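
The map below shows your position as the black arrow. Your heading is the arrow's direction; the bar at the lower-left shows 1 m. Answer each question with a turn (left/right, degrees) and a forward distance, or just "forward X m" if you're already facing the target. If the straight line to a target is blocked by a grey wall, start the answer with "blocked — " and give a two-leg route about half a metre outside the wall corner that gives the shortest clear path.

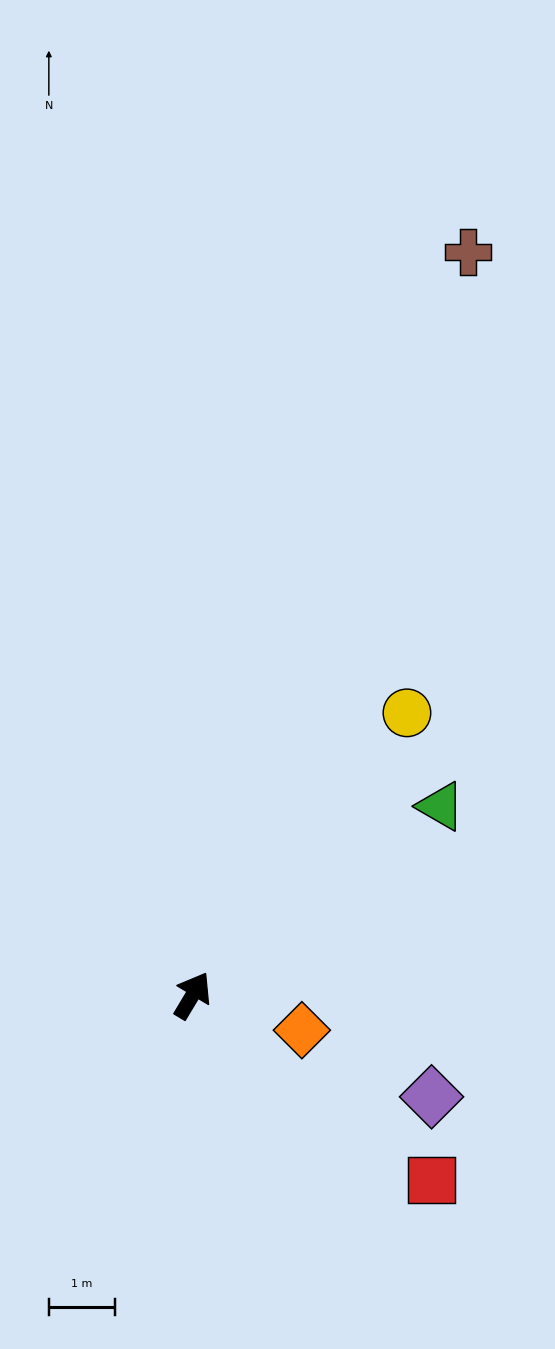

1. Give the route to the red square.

turn right 97°, forward 4.5 m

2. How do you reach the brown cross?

turn left 11°, forward 11.9 m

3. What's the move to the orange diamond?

turn right 77°, forward 1.7 m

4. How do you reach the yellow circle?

turn right 6°, forward 5.3 m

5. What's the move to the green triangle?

turn right 22°, forward 4.7 m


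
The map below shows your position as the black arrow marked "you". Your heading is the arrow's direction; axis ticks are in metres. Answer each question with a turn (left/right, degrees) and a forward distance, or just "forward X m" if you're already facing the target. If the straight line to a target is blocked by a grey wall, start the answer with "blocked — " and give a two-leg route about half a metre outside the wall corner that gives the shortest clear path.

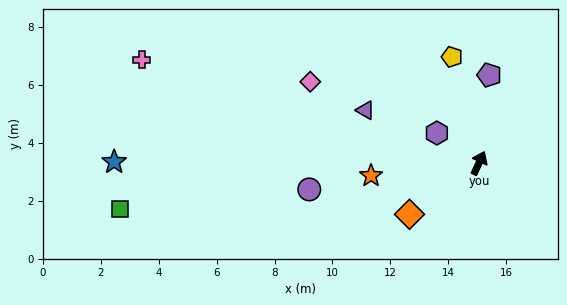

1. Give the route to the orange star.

turn left 122°, forward 3.8 m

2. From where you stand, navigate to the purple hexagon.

turn left 79°, forward 1.8 m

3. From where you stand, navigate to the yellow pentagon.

turn left 39°, forward 3.8 m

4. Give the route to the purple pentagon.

turn left 18°, forward 3.1 m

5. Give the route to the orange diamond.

turn left 151°, forward 3.0 m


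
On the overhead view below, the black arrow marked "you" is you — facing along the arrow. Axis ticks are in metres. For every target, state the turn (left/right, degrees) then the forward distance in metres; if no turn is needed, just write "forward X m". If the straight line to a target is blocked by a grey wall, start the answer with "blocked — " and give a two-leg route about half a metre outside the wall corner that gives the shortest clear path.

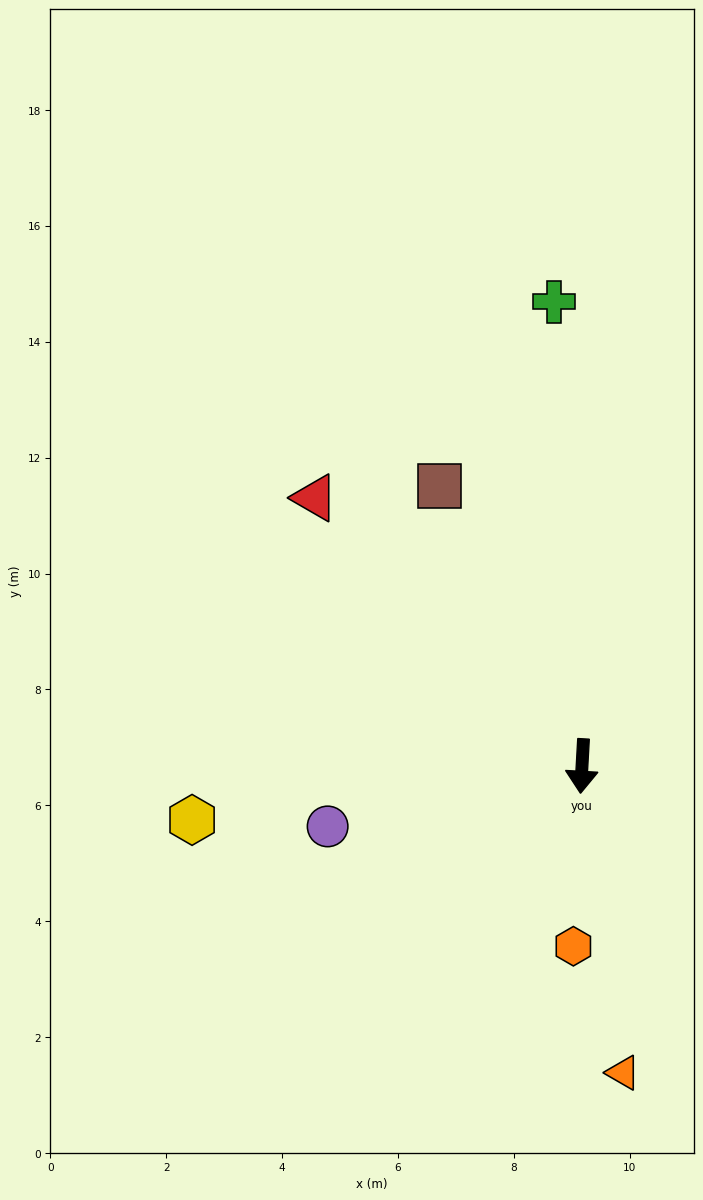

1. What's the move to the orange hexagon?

forward 3.1 m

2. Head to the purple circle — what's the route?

turn right 73°, forward 4.5 m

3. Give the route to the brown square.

turn right 150°, forward 5.4 m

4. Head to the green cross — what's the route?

turn right 173°, forward 8.0 m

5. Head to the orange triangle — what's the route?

turn left 11°, forward 5.3 m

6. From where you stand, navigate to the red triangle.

turn right 132°, forward 6.5 m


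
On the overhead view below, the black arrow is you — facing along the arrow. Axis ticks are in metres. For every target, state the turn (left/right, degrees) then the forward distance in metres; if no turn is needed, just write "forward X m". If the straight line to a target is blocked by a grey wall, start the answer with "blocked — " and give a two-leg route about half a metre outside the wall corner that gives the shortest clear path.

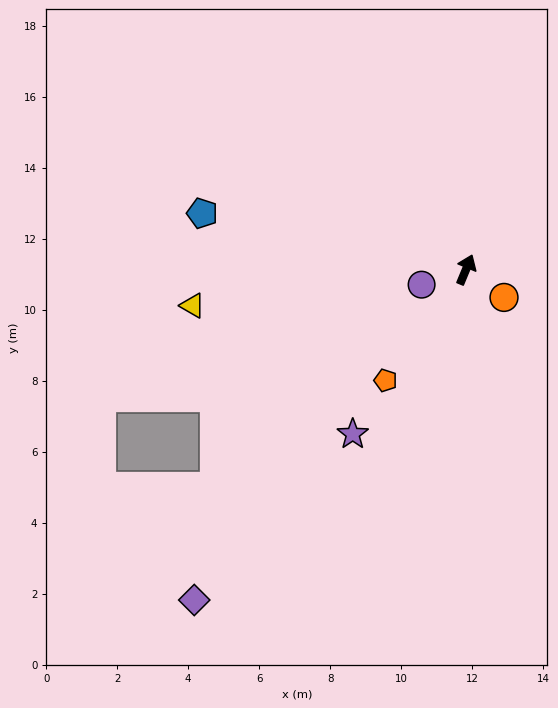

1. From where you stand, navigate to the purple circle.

turn left 131°, forward 1.3 m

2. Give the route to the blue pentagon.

turn left 100°, forward 7.6 m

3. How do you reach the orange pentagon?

turn left 167°, forward 3.9 m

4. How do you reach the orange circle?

turn right 104°, forward 1.3 m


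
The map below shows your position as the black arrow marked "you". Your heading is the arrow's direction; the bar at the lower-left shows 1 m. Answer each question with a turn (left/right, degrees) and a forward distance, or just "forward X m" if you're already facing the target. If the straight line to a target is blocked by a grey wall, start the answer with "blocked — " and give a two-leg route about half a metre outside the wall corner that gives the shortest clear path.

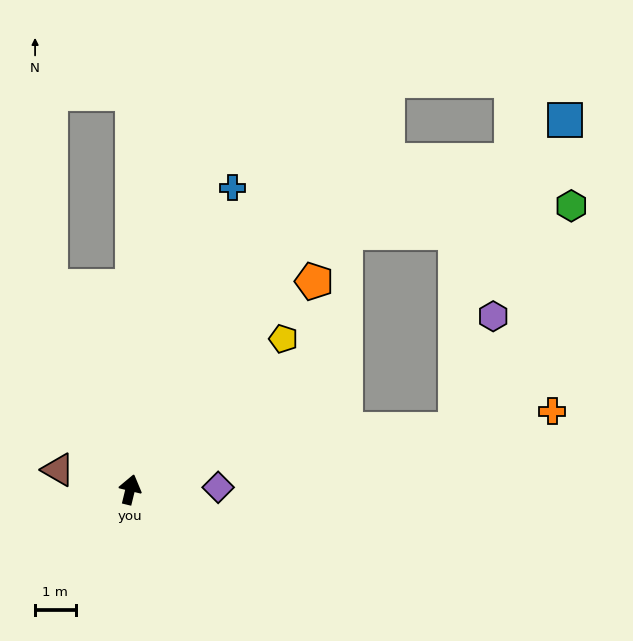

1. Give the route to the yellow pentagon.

turn right 32°, forward 5.3 m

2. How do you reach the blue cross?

turn right 5°, forward 7.8 m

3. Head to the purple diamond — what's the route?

turn right 75°, forward 2.2 m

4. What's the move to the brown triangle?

turn left 88°, forward 1.8 m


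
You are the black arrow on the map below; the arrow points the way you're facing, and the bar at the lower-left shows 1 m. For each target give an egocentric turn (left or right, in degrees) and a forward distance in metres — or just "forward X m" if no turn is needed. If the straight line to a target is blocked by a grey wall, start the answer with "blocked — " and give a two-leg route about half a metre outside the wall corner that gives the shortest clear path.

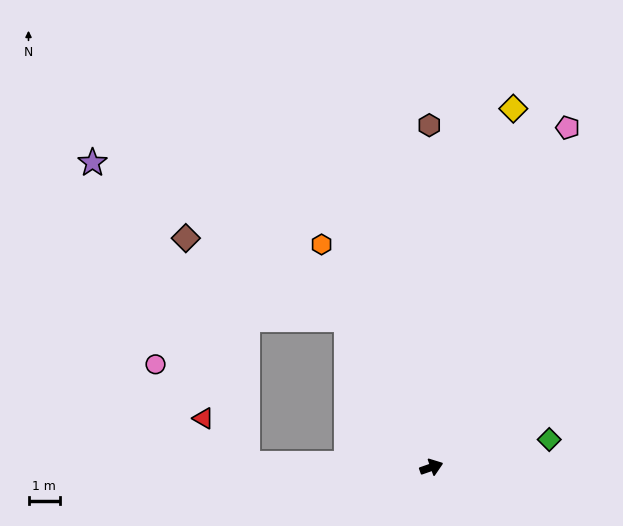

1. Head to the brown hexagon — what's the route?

turn left 71°, forward 11.0 m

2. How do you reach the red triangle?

blocked — turn left 160°, forward 5.9 m, then turn right 46°, forward 2.0 m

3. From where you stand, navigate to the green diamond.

turn right 6°, forward 3.9 m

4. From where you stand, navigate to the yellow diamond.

turn left 58°, forward 11.8 m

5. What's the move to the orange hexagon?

turn left 97°, forward 8.0 m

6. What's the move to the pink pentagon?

turn left 49°, forward 11.8 m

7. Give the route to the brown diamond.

blocked — turn left 100°, forward 5.5 m, then turn left 34°, forward 5.8 m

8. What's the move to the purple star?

blocked — turn left 160°, forward 5.9 m, then turn right 62°, forward 10.9 m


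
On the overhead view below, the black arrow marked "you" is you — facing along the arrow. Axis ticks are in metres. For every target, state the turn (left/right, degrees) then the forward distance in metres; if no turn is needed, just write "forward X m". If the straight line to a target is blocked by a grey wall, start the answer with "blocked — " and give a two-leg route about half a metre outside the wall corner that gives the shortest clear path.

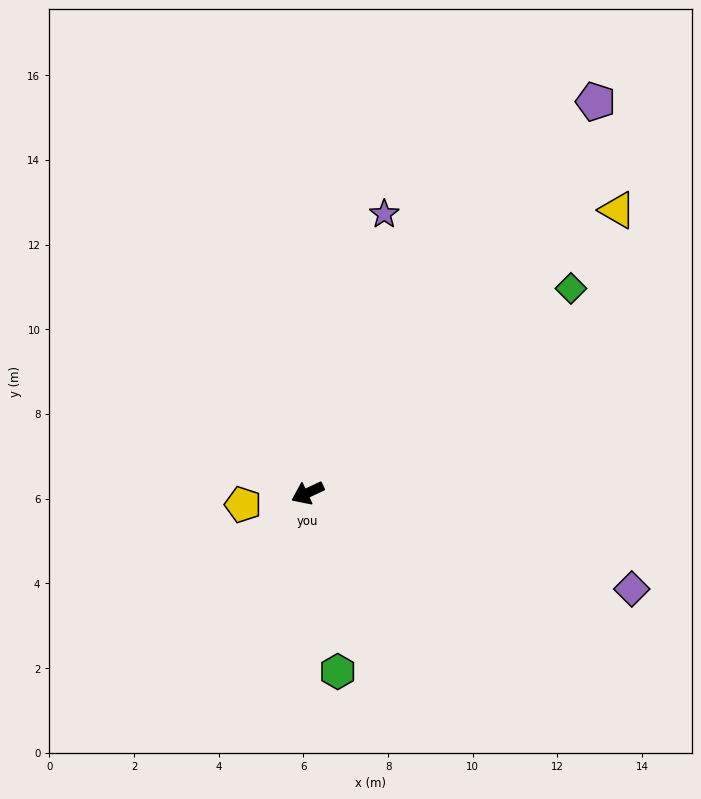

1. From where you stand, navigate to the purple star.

turn right 130°, forward 6.8 m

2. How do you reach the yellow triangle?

turn right 163°, forward 9.9 m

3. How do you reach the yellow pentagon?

turn right 15°, forward 1.5 m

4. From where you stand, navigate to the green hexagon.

turn left 75°, forward 4.3 m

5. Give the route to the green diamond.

turn right 167°, forward 7.9 m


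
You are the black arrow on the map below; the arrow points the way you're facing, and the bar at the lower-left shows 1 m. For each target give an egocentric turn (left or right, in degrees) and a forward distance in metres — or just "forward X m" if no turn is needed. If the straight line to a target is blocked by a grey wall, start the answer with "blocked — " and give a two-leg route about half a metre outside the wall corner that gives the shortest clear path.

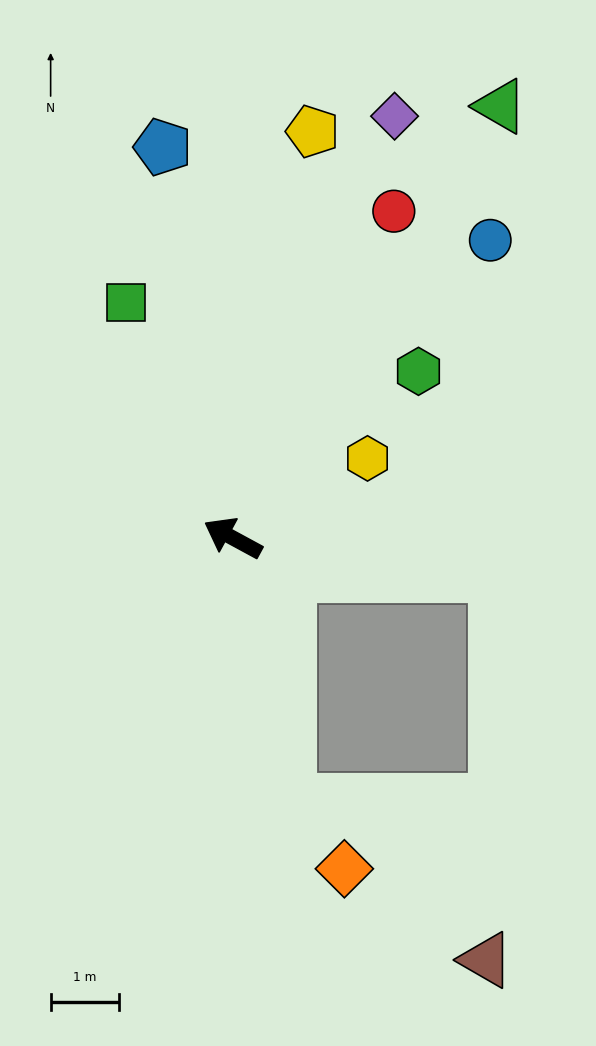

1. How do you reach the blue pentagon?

turn right 51°, forward 5.8 m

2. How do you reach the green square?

turn right 37°, forward 3.8 m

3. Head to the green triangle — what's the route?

turn right 93°, forward 7.4 m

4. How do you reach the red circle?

turn right 88°, forward 5.3 m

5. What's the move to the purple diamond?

turn right 83°, forward 6.6 m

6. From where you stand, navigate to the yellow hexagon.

turn right 121°, forward 2.3 m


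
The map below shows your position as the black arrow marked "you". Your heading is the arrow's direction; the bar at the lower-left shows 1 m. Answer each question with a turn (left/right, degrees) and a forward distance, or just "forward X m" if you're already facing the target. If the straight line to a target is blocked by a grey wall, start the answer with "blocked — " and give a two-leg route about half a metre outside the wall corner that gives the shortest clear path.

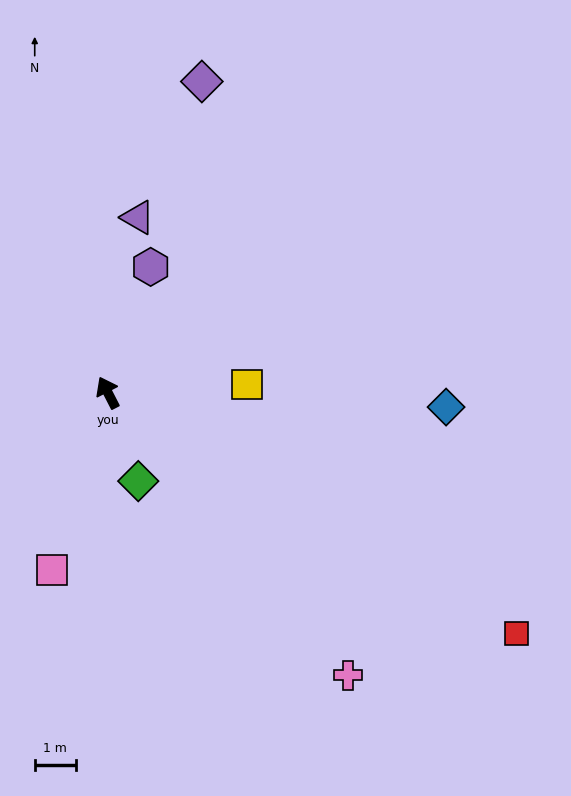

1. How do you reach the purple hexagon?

turn right 46°, forward 3.2 m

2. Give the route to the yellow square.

turn right 114°, forward 3.4 m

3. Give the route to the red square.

turn right 148°, forward 11.5 m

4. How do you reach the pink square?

turn left 135°, forward 4.5 m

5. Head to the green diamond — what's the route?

turn left 172°, forward 2.3 m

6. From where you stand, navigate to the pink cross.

turn right 167°, forward 9.0 m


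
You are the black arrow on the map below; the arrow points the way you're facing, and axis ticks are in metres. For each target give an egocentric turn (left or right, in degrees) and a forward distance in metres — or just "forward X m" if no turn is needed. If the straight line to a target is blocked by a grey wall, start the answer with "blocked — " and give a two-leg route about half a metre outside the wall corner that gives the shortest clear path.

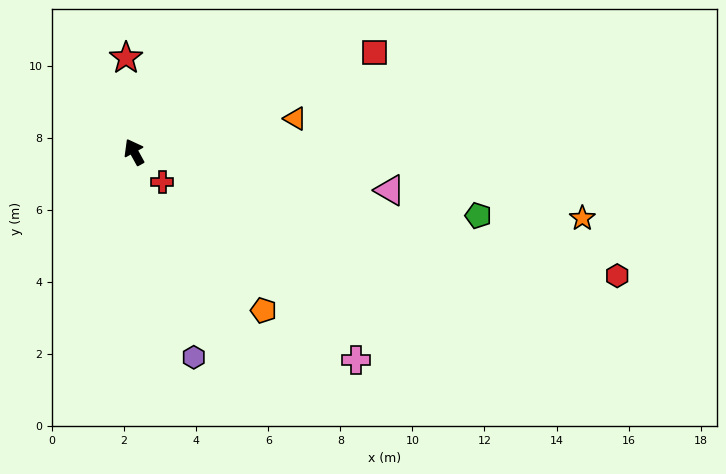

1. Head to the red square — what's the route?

turn right 96°, forward 7.2 m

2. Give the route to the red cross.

turn right 166°, forward 1.1 m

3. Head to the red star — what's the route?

turn right 24°, forward 2.6 m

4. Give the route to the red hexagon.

turn right 133°, forward 13.8 m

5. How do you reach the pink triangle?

turn right 127°, forward 7.2 m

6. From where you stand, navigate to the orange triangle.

turn right 107°, forward 4.6 m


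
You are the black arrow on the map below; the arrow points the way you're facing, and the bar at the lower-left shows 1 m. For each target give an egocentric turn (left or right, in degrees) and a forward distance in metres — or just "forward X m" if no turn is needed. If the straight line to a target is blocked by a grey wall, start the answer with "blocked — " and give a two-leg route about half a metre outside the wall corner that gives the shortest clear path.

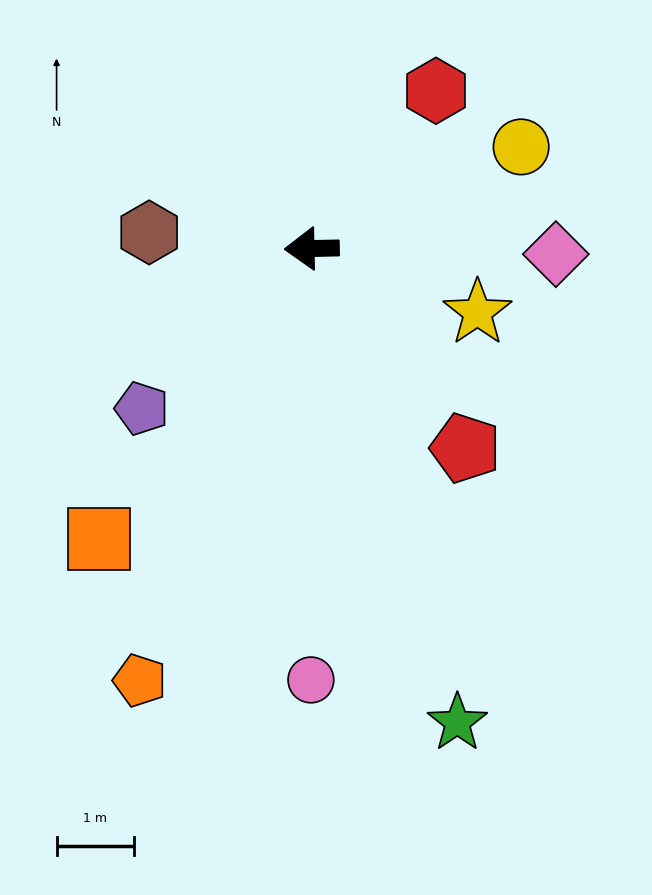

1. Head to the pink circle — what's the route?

turn left 89°, forward 5.6 m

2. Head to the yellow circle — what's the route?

turn right 155°, forward 3.0 m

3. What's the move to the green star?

turn left 106°, forward 6.4 m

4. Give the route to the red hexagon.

turn right 129°, forward 2.6 m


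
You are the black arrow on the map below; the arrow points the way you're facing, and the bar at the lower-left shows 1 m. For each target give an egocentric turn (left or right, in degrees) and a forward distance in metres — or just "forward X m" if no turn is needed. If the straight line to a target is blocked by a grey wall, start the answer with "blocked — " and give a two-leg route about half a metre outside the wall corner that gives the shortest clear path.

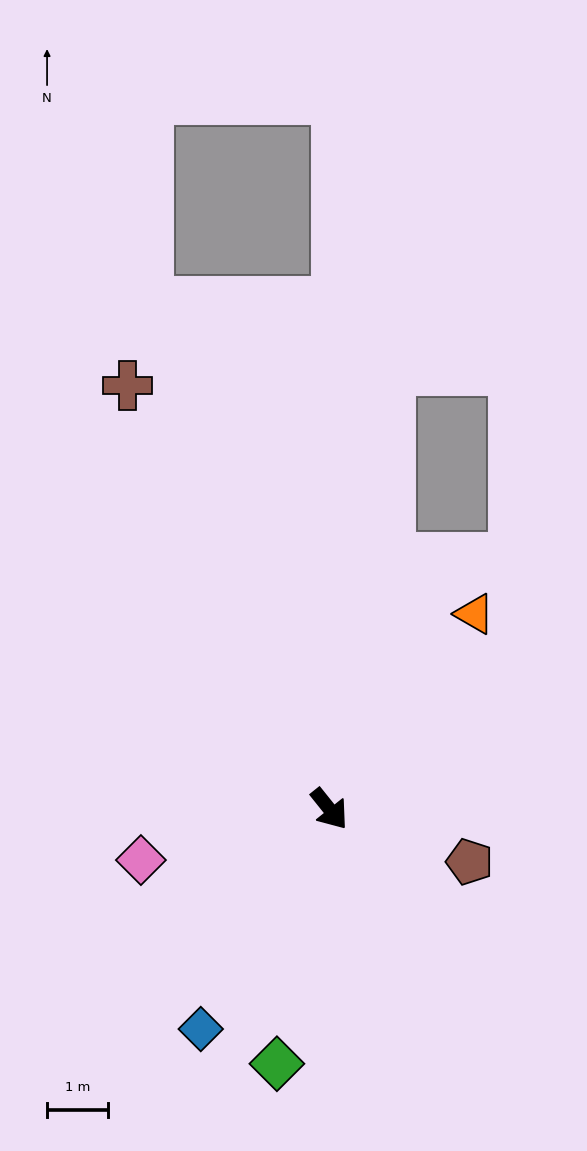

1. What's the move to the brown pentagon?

turn left 31°, forward 2.5 m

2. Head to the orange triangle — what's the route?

turn left 105°, forward 4.0 m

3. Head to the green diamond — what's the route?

turn right 50°, forward 4.3 m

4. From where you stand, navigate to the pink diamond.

turn right 114°, forward 3.2 m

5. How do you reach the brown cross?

turn left 167°, forward 7.7 m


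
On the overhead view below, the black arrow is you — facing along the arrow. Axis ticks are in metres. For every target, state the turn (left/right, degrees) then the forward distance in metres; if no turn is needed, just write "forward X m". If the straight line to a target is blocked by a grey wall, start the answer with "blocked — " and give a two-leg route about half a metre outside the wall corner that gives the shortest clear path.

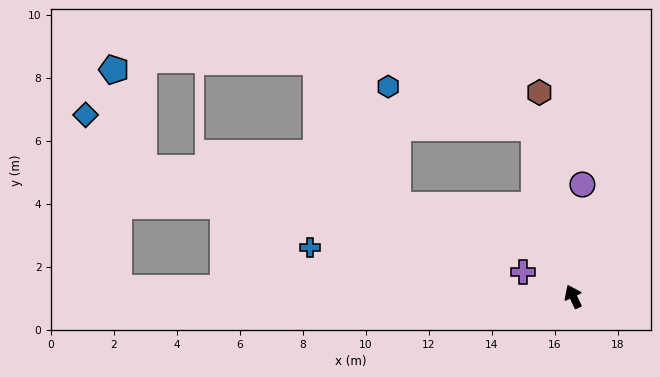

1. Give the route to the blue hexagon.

blocked — turn right 12°, forward 5.5 m, then turn left 61°, forward 4.8 m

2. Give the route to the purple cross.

turn left 38°, forward 1.8 m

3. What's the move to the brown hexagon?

turn right 16°, forward 6.6 m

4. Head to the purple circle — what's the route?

turn right 30°, forward 3.6 m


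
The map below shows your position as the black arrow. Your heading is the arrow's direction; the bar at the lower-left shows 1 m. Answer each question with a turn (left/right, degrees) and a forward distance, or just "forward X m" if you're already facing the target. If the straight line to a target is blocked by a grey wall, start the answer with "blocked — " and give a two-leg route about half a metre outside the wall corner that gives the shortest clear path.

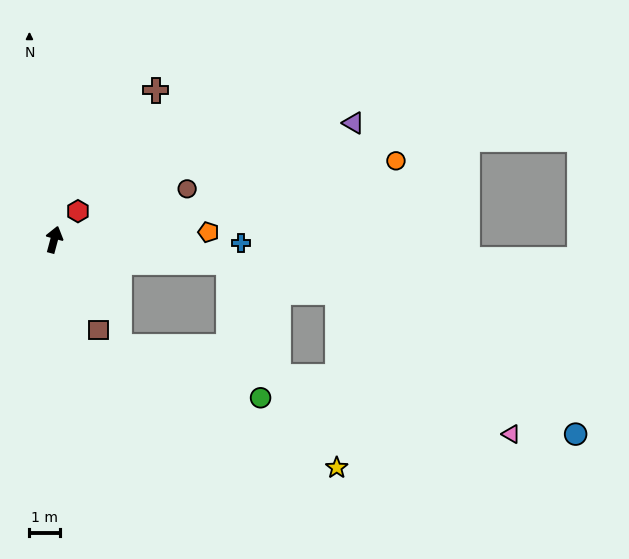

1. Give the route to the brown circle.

turn right 54°, forward 4.7 m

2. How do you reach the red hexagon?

turn right 25°, forward 1.2 m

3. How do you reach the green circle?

blocked — turn right 82°, forward 5.8 m, then turn right 70°, forward 4.6 m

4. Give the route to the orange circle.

turn right 62°, forward 11.5 m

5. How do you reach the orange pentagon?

turn right 72°, forward 5.1 m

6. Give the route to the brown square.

turn right 139°, forward 3.3 m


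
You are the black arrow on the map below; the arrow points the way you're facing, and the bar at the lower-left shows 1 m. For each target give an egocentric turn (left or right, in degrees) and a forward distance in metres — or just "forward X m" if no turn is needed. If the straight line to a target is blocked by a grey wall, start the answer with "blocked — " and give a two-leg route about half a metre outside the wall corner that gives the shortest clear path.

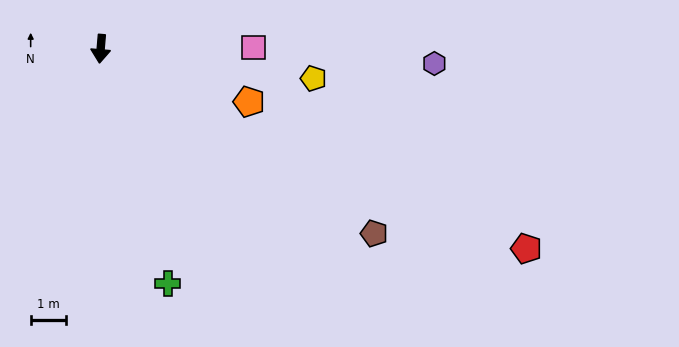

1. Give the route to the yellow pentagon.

turn left 87°, forward 6.1 m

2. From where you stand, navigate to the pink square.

turn left 95°, forward 4.3 m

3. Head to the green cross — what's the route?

turn left 21°, forward 6.9 m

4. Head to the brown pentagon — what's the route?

turn left 61°, forward 9.3 m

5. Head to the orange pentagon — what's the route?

turn left 75°, forward 4.4 m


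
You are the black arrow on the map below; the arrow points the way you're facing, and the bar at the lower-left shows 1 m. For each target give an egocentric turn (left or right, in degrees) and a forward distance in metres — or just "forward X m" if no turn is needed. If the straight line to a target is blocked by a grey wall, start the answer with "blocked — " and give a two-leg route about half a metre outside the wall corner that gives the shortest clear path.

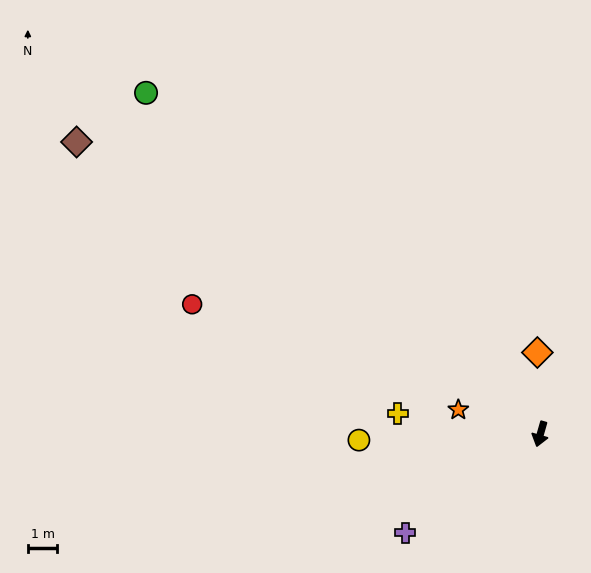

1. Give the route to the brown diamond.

turn right 106°, forward 18.5 m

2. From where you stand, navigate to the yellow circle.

turn right 72°, forward 6.1 m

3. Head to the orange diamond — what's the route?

turn right 162°, forward 2.8 m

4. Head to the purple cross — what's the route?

turn right 38°, forward 5.6 m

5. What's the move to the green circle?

turn right 115°, forward 17.6 m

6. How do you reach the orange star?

turn right 91°, forward 2.9 m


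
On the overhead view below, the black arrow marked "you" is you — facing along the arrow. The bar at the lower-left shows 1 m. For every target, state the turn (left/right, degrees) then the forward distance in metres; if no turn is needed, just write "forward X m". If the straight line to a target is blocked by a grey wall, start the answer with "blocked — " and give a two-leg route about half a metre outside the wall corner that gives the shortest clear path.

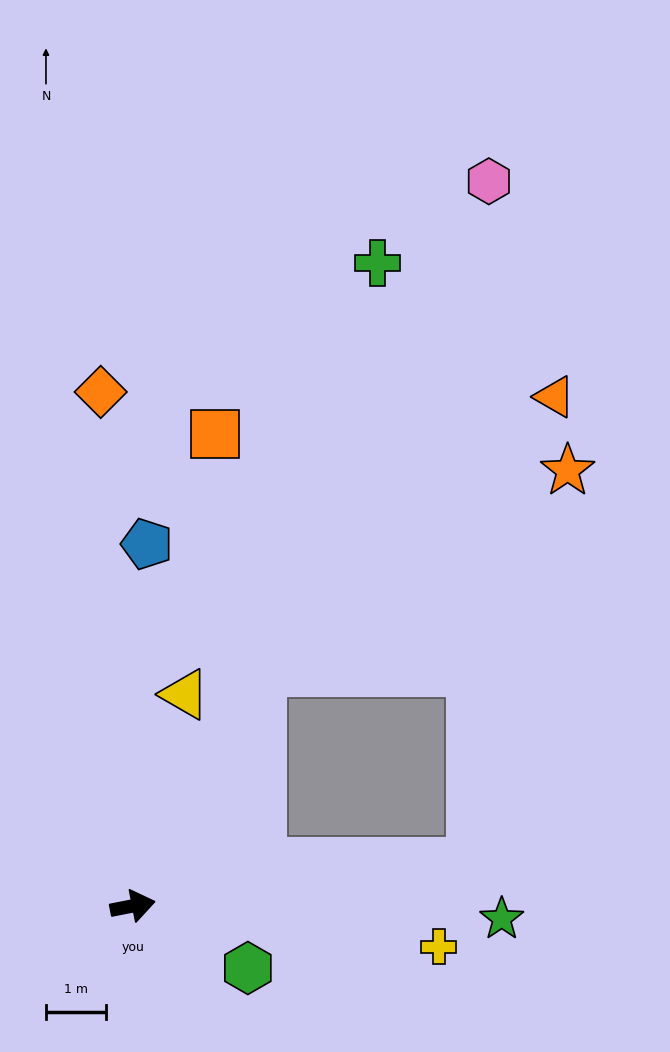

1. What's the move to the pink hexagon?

turn left 53°, forward 13.5 m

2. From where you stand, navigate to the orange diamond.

turn left 82°, forward 8.6 m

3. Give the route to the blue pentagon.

turn left 77°, forward 6.0 m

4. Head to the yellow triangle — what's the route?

turn left 65°, forward 3.6 m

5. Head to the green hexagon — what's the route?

turn right 39°, forward 2.2 m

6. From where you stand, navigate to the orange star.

blocked — turn left 50°, forward 4.5 m, then turn right 28°, forward 6.1 m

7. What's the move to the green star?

turn right 13°, forward 6.2 m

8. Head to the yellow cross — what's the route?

turn right 19°, forward 5.2 m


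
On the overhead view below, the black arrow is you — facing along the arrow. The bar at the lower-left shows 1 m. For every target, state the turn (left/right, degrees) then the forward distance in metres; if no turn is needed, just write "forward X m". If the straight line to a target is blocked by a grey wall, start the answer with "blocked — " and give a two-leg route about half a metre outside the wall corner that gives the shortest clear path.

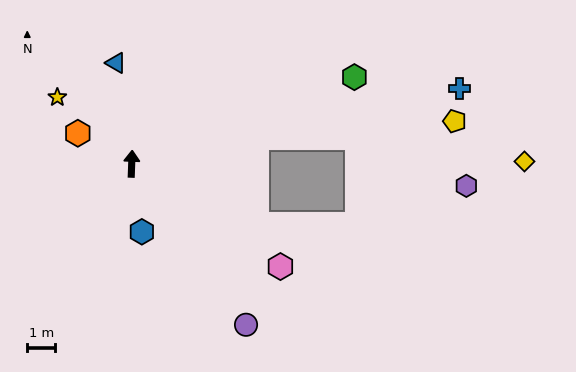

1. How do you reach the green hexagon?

turn right 67°, forward 8.5 m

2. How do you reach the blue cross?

turn right 75°, forward 11.9 m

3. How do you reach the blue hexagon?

turn right 169°, forward 2.4 m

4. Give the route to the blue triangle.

turn left 11°, forward 3.6 m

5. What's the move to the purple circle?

turn right 142°, forward 7.0 m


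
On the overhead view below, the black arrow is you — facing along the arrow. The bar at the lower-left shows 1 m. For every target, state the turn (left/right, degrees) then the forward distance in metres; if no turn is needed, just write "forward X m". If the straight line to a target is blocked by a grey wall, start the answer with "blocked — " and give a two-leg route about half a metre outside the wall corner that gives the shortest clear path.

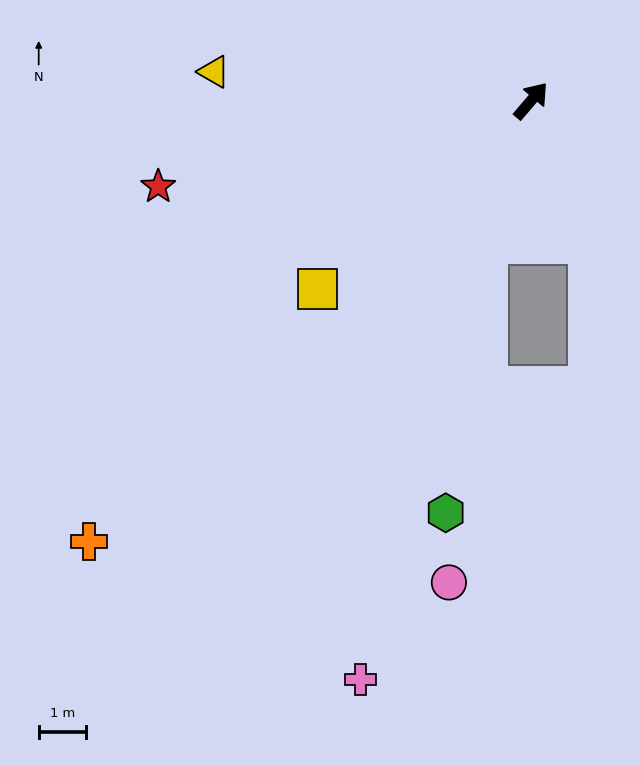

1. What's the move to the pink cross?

turn right 156°, forward 12.8 m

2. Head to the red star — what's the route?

turn left 143°, forward 8.1 m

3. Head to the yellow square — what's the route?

turn left 172°, forward 6.0 m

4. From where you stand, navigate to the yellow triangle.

turn left 125°, forward 6.7 m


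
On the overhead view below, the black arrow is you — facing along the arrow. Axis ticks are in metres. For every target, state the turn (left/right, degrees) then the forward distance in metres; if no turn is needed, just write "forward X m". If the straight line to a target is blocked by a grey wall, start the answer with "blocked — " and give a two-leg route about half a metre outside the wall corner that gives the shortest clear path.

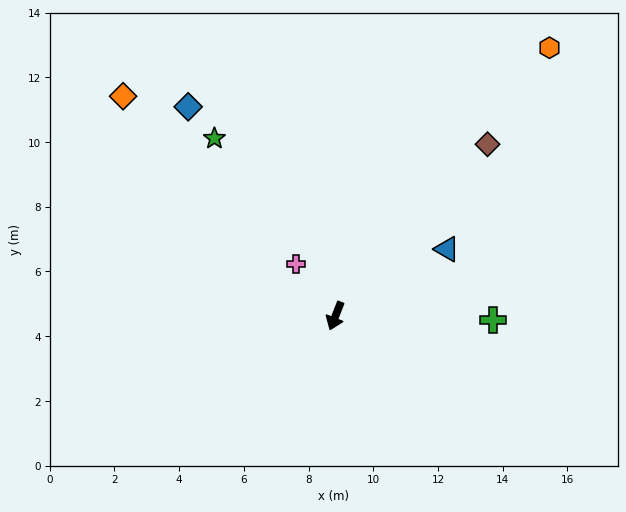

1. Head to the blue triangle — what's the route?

turn left 142°, forward 4.0 m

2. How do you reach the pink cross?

turn right 121°, forward 2.0 m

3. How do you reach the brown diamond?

turn left 160°, forward 7.1 m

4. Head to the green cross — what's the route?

turn left 110°, forward 4.9 m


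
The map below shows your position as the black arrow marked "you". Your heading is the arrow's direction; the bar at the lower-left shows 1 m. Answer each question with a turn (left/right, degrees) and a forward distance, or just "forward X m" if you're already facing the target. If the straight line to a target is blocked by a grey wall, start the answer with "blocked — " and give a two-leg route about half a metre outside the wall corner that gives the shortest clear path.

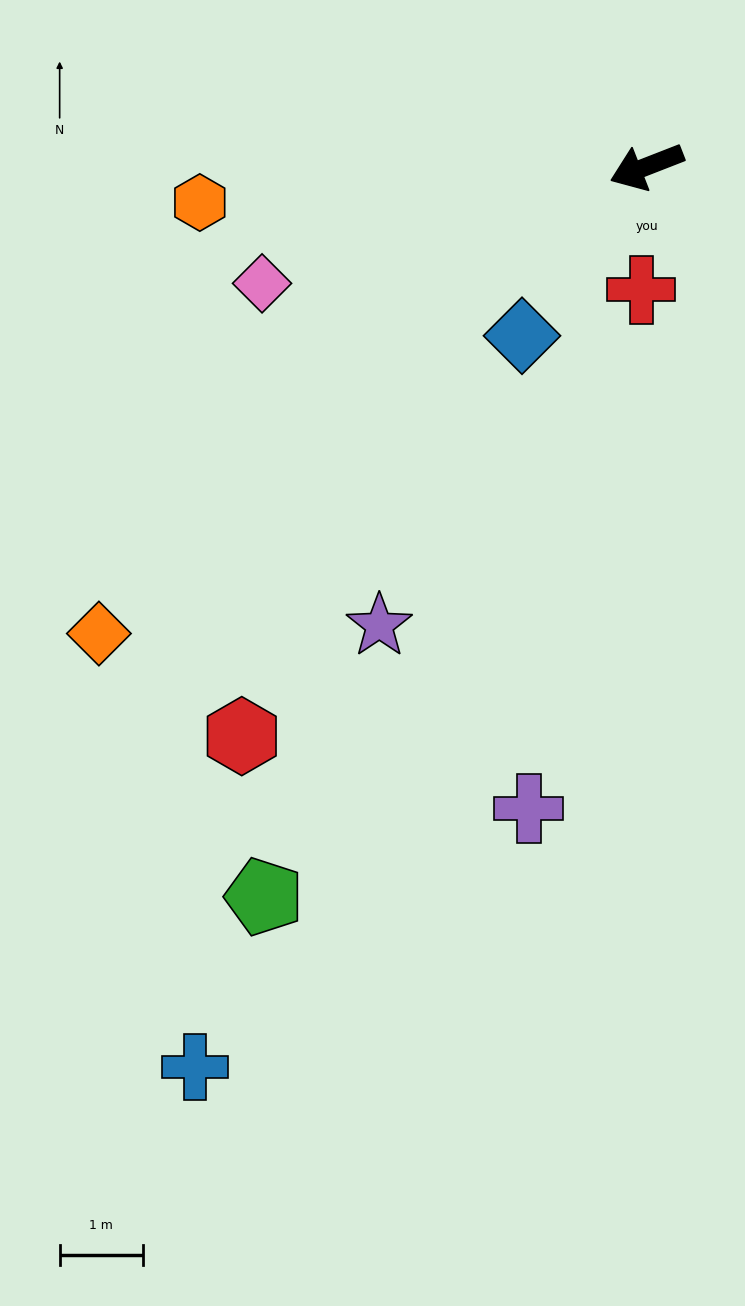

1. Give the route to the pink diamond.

turn right 4°, forward 4.8 m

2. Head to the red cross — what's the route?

turn left 66°, forward 1.5 m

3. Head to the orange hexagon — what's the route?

turn right 17°, forward 5.4 m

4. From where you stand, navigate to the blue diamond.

turn left 32°, forward 2.5 m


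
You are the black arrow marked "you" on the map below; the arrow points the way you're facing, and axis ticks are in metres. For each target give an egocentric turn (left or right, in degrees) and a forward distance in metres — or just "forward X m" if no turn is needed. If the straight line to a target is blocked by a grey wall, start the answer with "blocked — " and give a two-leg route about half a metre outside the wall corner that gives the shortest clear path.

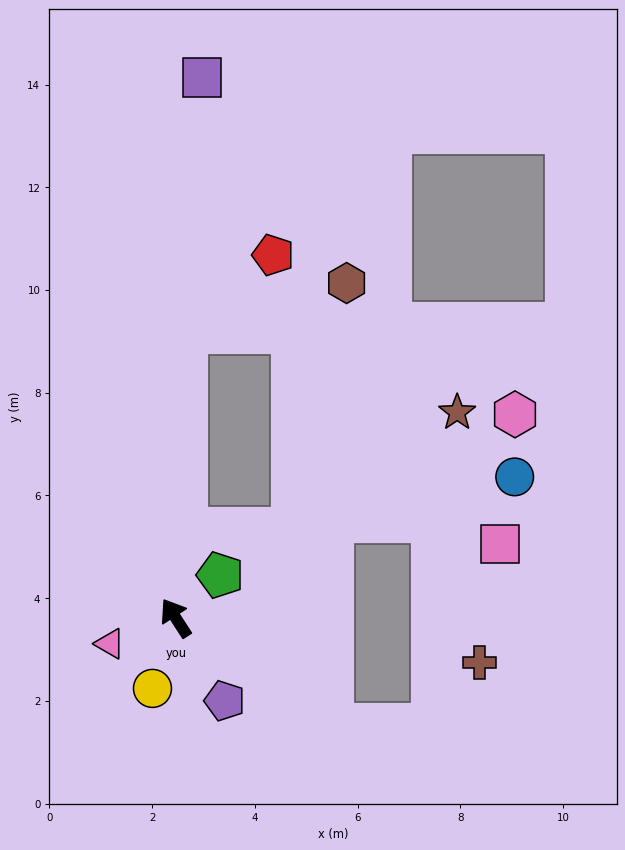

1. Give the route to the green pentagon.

turn right 79°, forward 1.2 m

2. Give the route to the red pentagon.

blocked — turn right 35°, forward 5.6 m, then turn right 47°, forward 2.3 m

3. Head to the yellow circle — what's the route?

turn left 129°, forward 1.4 m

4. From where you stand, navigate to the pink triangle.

turn left 78°, forward 1.4 m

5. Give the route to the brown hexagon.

blocked — turn right 35°, forward 5.6 m, then turn right 71°, forward 3.3 m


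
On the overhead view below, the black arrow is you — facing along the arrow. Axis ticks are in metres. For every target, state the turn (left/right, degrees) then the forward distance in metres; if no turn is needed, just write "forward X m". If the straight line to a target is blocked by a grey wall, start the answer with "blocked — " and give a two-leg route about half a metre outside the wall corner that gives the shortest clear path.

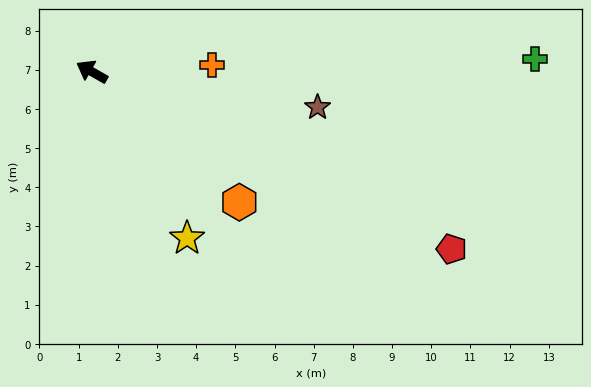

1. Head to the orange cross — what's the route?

turn right 147°, forward 3.1 m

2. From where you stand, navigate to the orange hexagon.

turn left 168°, forward 5.0 m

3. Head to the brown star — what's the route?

turn right 159°, forward 5.8 m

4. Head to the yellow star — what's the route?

turn left 149°, forward 4.9 m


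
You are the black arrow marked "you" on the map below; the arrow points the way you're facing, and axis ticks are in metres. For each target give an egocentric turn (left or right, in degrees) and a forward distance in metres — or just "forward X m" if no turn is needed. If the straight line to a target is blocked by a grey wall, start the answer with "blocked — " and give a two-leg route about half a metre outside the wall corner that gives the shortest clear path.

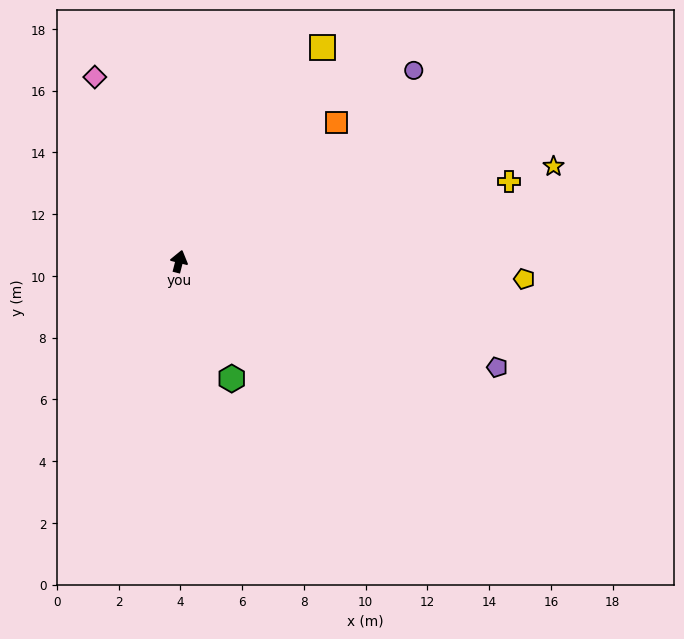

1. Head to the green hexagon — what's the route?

turn right 141°, forward 4.2 m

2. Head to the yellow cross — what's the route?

turn right 62°, forward 11.0 m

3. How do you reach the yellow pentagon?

turn right 79°, forward 11.2 m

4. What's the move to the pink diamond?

turn left 39°, forward 6.6 m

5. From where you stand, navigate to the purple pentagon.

turn right 94°, forward 10.9 m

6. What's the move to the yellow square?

turn right 19°, forward 8.3 m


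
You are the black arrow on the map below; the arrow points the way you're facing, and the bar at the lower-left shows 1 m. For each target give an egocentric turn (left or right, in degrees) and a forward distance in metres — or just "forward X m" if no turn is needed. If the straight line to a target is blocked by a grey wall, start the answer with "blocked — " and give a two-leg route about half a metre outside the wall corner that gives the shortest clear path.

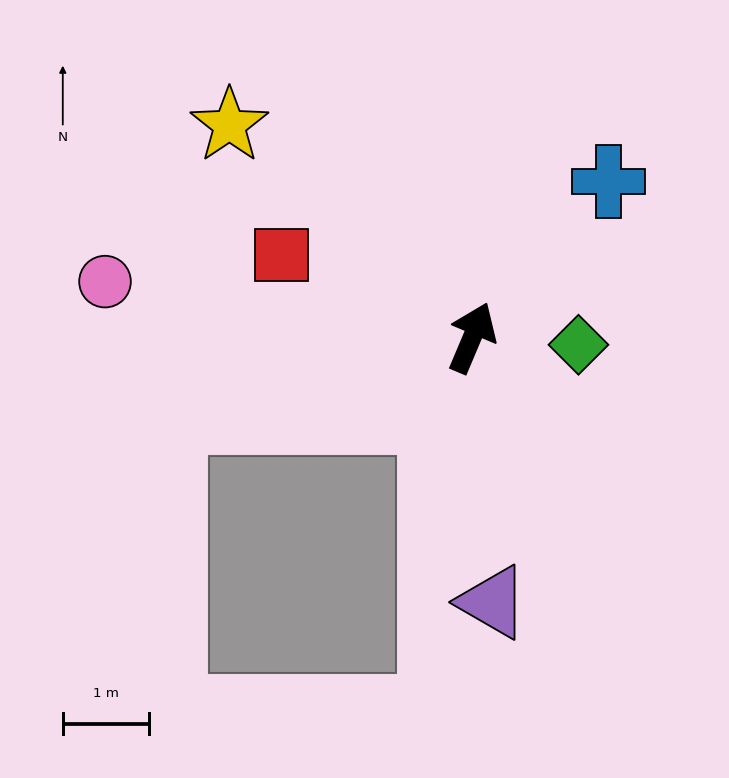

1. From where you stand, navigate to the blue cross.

turn right 18°, forward 2.4 m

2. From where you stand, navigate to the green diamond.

turn right 71°, forward 1.2 m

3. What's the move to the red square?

turn left 89°, forward 2.4 m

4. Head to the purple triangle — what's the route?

turn right 153°, forward 3.1 m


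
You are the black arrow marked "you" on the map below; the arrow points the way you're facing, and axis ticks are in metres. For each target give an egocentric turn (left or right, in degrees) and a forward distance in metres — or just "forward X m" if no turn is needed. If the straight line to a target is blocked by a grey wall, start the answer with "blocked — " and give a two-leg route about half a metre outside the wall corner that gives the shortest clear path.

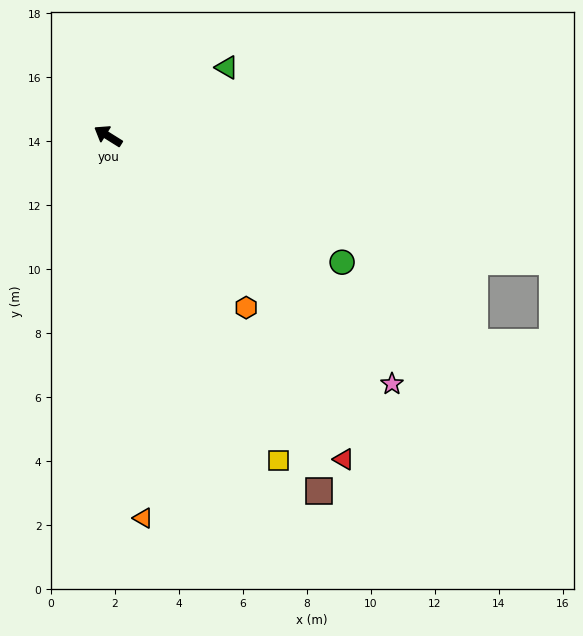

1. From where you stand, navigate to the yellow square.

turn left 150°, forward 11.4 m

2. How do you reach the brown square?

turn left 153°, forward 12.9 m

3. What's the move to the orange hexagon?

turn left 161°, forward 6.9 m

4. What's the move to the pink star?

turn left 171°, forward 11.8 m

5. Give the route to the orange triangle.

turn left 127°, forward 12.0 m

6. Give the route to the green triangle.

turn right 118°, forward 4.3 m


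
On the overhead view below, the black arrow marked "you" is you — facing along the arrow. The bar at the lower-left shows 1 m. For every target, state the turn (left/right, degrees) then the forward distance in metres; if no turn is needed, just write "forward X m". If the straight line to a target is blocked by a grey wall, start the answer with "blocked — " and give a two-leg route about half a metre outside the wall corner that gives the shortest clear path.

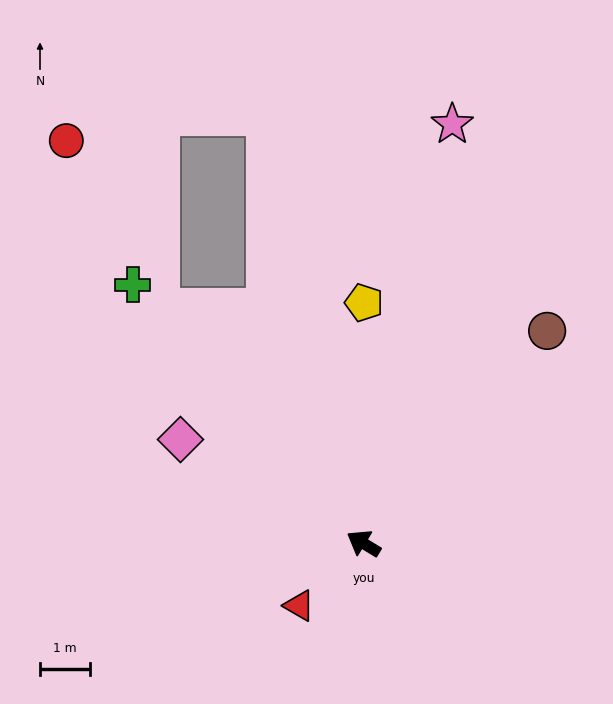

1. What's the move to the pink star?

turn right 71°, forward 8.5 m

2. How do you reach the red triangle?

turn left 75°, forward 1.8 m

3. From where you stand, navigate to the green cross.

turn right 17°, forward 6.9 m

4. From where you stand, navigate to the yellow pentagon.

turn right 59°, forward 4.8 m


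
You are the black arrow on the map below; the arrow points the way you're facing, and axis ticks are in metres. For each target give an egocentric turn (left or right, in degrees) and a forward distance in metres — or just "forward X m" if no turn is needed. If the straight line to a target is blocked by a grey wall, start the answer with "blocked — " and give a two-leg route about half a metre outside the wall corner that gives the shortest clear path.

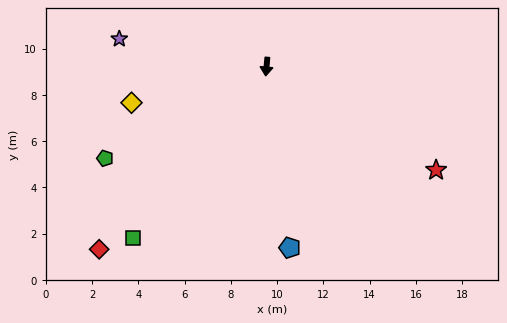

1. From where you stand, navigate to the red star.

turn left 64°, forward 8.6 m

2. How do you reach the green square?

turn right 33°, forward 9.4 m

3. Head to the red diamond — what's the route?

turn right 37°, forward 10.7 m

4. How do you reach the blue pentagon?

turn left 13°, forward 7.9 m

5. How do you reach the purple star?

turn right 95°, forward 6.5 m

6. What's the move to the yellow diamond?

turn right 70°, forward 6.0 m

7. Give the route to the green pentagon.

turn right 55°, forward 8.0 m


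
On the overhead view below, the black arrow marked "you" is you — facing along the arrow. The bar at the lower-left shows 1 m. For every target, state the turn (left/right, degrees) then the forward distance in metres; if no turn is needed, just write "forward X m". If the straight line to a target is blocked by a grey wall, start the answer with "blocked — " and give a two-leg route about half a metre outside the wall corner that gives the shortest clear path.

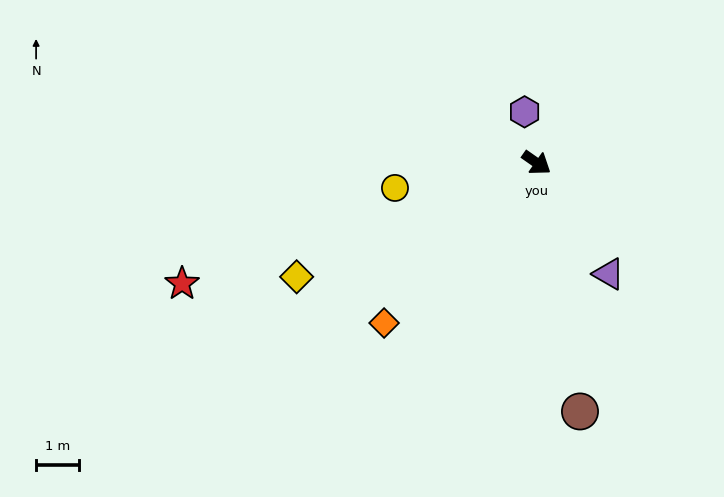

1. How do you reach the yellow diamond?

turn right 120°, forward 6.2 m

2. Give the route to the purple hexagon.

turn left 138°, forward 1.2 m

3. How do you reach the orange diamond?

turn right 99°, forward 5.2 m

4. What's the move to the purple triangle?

turn right 22°, forward 3.1 m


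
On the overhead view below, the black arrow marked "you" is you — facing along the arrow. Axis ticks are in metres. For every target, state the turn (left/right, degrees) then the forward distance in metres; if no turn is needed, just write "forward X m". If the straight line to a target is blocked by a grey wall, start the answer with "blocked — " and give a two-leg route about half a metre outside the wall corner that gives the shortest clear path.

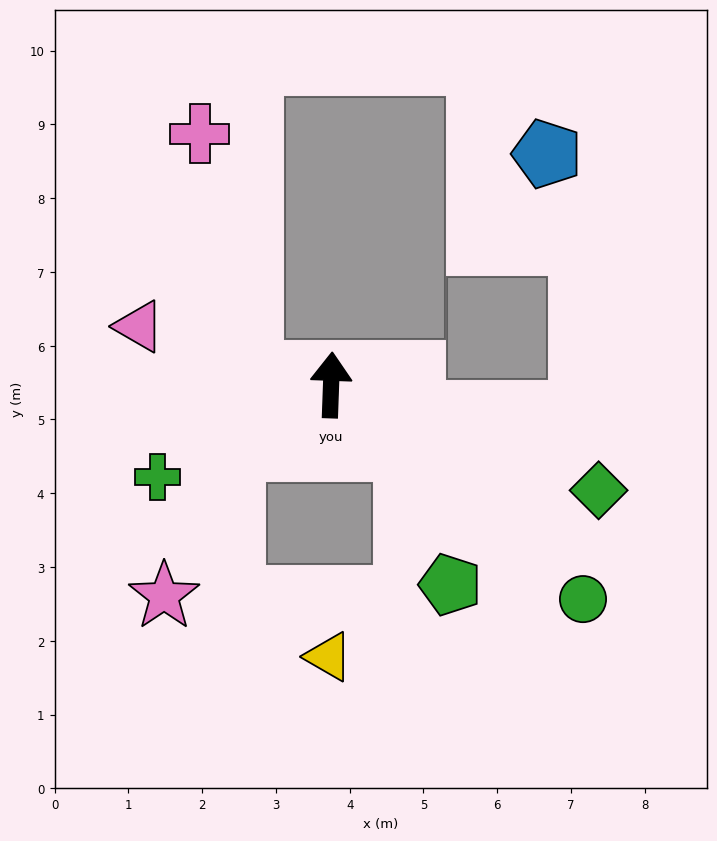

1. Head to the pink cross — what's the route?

blocked — turn left 83°, forward 1.1 m, then turn right 69°, forward 3.3 m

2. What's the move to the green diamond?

turn right 109°, forward 3.9 m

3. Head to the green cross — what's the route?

turn left 120°, forward 2.7 m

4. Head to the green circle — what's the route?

turn right 128°, forward 4.5 m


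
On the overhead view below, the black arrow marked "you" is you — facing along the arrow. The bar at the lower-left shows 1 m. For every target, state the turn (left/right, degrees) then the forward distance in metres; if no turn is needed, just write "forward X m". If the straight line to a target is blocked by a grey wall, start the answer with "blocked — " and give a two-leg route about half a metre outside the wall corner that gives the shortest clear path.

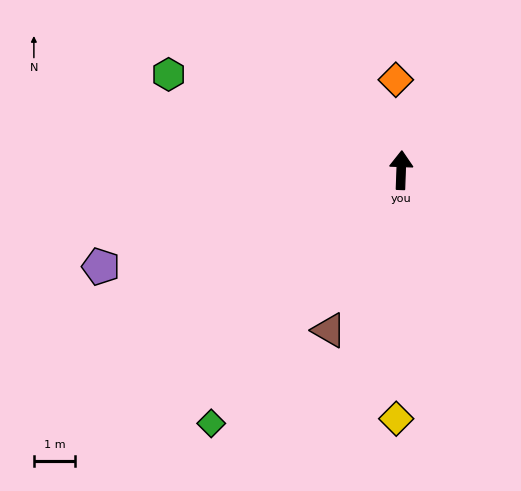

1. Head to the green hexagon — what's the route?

turn left 70°, forward 6.1 m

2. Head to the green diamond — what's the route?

turn left 145°, forward 7.6 m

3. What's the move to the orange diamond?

turn left 5°, forward 2.2 m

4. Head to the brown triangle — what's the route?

turn left 158°, forward 4.2 m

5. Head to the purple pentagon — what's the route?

turn left 110°, forward 7.6 m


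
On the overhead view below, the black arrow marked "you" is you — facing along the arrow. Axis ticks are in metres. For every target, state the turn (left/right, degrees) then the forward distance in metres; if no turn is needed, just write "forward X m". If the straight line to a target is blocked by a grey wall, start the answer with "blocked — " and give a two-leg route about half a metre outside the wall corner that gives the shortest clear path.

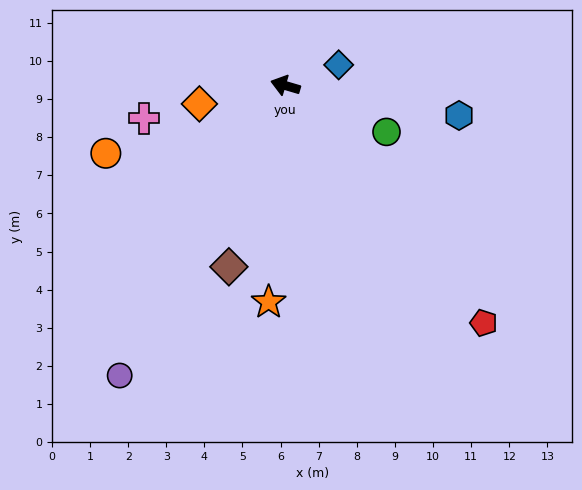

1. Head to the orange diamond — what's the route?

turn left 29°, forward 2.3 m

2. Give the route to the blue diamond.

turn right 142°, forward 1.5 m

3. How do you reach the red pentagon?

turn left 146°, forward 8.1 m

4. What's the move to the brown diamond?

turn left 89°, forward 5.0 m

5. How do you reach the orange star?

turn left 102°, forward 5.7 m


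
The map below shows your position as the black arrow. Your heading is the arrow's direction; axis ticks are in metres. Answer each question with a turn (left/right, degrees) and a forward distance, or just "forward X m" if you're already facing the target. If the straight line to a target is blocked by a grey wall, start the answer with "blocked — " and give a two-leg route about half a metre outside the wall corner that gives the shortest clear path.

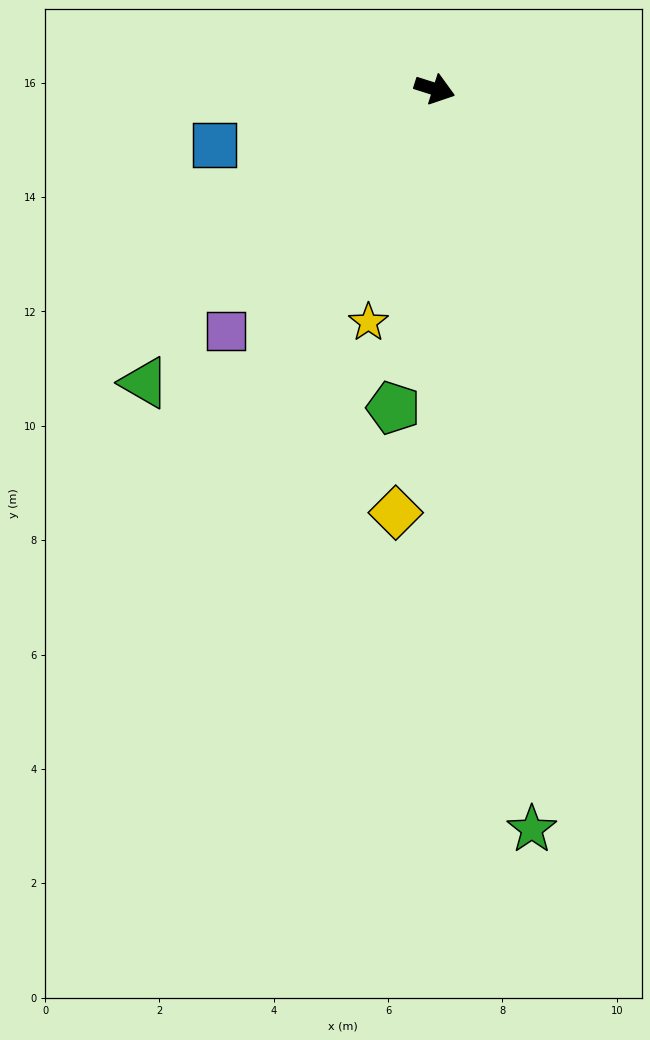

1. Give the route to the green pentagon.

turn right 80°, forward 5.6 m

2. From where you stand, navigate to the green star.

turn right 65°, forward 13.1 m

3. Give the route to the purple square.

turn right 113°, forward 5.6 m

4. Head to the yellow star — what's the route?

turn right 88°, forward 4.2 m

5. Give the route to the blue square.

turn right 148°, forward 4.0 m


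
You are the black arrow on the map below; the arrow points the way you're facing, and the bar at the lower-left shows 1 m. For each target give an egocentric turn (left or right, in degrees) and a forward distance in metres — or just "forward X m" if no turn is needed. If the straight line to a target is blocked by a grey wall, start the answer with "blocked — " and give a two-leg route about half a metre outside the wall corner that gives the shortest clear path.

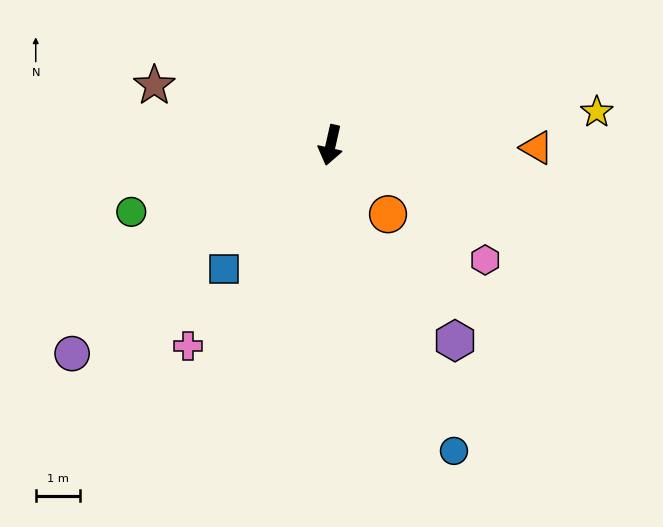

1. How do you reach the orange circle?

turn left 52°, forward 2.0 m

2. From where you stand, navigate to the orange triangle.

turn left 102°, forward 4.6 m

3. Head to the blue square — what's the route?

turn right 28°, forward 3.7 m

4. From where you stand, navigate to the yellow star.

turn left 110°, forward 6.0 m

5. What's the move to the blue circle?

turn left 35°, forward 7.4 m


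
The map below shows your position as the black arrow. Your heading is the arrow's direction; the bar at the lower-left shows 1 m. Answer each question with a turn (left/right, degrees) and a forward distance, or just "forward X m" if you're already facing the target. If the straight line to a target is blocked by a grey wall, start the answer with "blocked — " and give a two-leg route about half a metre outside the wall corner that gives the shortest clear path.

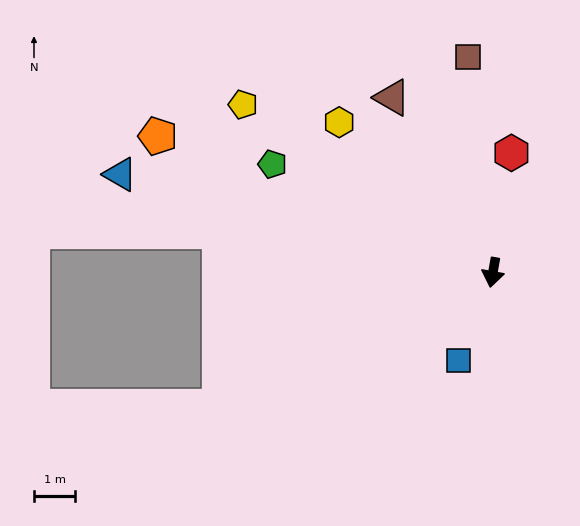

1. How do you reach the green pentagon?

turn right 106°, forward 5.9 m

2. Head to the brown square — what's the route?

turn right 163°, forward 5.2 m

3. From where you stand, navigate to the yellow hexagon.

turn right 124°, forward 5.2 m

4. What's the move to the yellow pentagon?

turn right 114°, forward 7.3 m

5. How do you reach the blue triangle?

turn right 95°, forward 9.3 m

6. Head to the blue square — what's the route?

turn right 11°, forward 2.3 m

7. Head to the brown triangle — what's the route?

turn right 140°, forward 4.9 m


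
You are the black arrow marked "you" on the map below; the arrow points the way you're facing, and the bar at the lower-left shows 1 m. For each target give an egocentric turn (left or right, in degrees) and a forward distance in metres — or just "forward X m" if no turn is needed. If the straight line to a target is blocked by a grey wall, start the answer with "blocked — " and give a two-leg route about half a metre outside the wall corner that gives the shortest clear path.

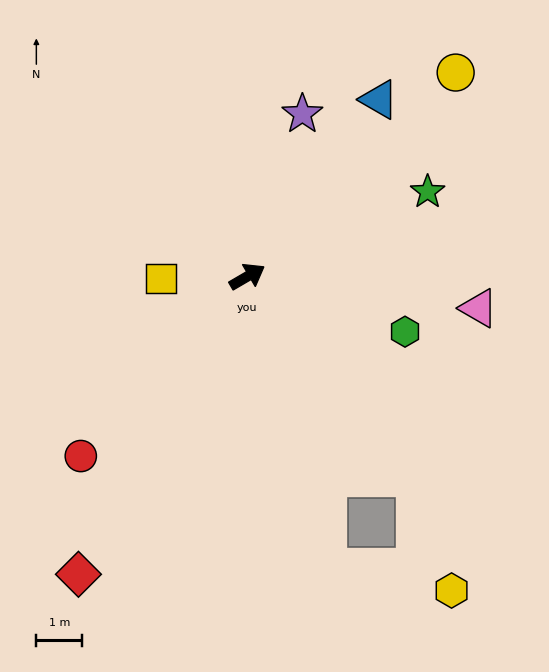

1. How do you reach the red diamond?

turn right 150°, forward 7.5 m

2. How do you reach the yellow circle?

turn left 14°, forward 6.4 m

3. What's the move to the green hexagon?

turn right 50°, forward 3.6 m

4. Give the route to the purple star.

turn left 41°, forward 3.7 m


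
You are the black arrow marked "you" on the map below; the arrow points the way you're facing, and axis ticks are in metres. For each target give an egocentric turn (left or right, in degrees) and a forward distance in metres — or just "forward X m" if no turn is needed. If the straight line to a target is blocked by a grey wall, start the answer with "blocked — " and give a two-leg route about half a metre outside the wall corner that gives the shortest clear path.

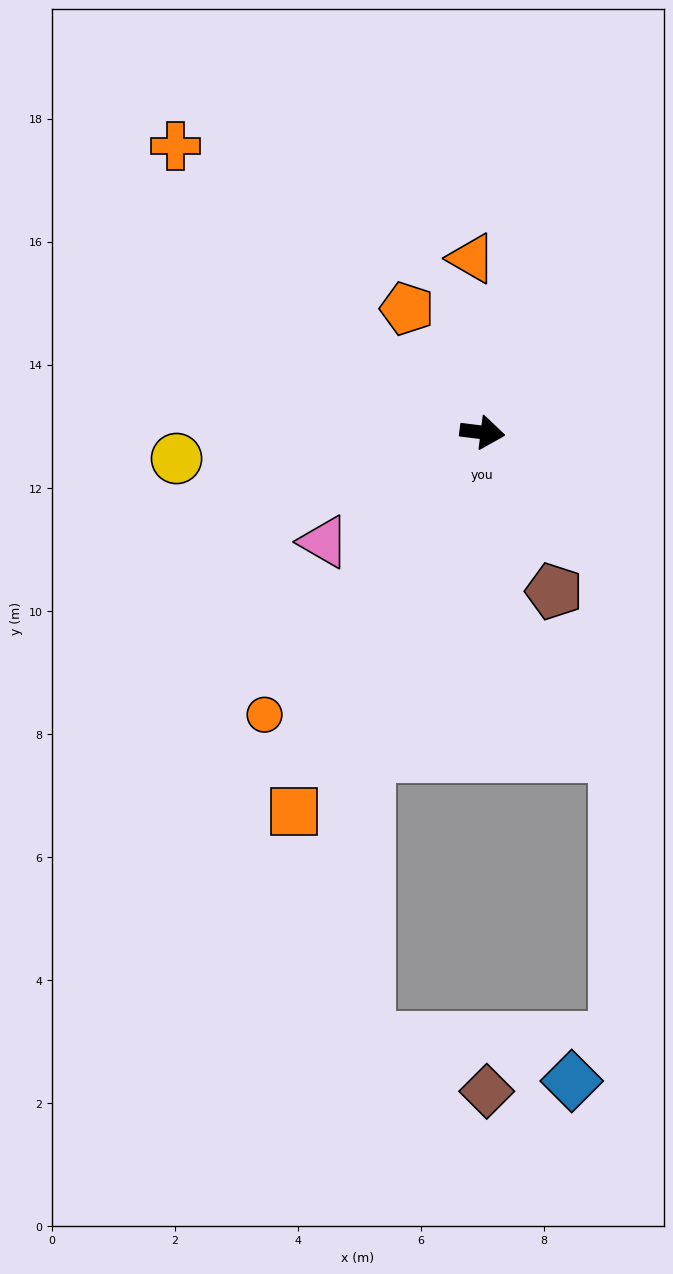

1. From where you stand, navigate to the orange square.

turn right 109°, forward 6.9 m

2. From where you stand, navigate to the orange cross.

turn left 144°, forward 6.8 m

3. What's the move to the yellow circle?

turn right 168°, forward 5.0 m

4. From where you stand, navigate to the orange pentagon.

turn left 128°, forward 2.4 m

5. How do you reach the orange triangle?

turn left 101°, forward 2.8 m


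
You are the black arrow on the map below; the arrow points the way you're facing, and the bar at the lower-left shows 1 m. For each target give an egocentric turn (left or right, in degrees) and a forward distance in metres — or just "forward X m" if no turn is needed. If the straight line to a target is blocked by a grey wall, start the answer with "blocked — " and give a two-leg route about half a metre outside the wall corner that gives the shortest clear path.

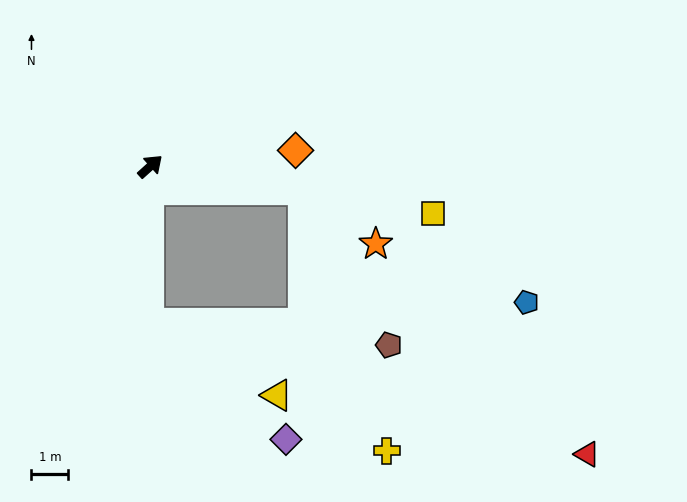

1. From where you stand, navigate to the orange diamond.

turn right 36°, forward 4.0 m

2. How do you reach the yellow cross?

blocked — turn right 51°, forward 4.2 m, then turn right 63°, forward 7.4 m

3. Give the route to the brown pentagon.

blocked — turn right 51°, forward 4.2 m, then turn right 52°, forward 4.8 m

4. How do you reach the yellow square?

turn right 52°, forward 7.8 m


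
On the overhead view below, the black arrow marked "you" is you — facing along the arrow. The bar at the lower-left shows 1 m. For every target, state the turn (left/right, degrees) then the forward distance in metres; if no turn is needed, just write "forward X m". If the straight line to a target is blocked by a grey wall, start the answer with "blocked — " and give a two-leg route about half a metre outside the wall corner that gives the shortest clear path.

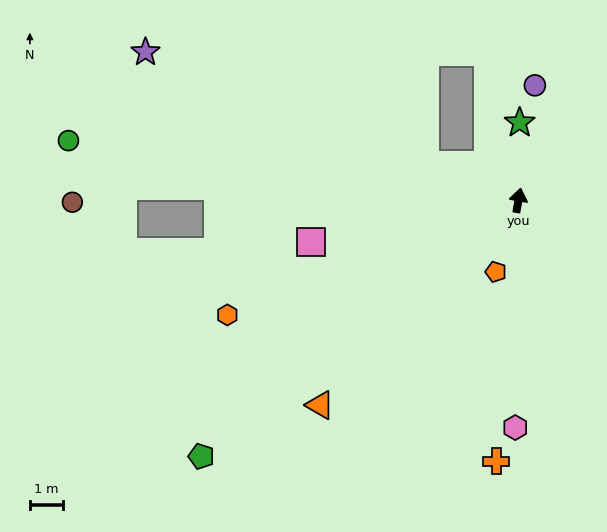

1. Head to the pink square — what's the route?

turn left 111°, forward 6.4 m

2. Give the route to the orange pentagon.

turn left 173°, forward 2.3 m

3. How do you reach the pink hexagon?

turn right 171°, forward 6.9 m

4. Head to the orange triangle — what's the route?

turn left 146°, forward 8.7 m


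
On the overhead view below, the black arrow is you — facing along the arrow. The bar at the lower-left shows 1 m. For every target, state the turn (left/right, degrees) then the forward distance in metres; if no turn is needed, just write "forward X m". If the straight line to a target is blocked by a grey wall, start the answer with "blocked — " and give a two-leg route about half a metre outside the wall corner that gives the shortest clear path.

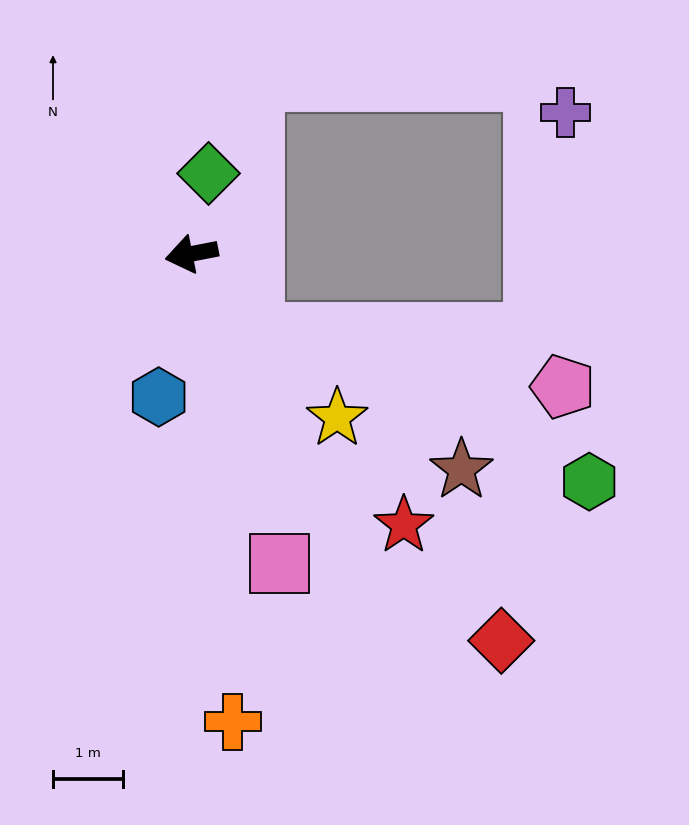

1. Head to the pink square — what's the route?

turn left 95°, forward 4.6 m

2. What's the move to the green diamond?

turn right 113°, forward 1.2 m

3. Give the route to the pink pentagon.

blocked — turn left 117°, forward 1.4 m, then turn left 42°, forward 4.4 m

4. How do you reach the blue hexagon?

turn left 66°, forward 2.1 m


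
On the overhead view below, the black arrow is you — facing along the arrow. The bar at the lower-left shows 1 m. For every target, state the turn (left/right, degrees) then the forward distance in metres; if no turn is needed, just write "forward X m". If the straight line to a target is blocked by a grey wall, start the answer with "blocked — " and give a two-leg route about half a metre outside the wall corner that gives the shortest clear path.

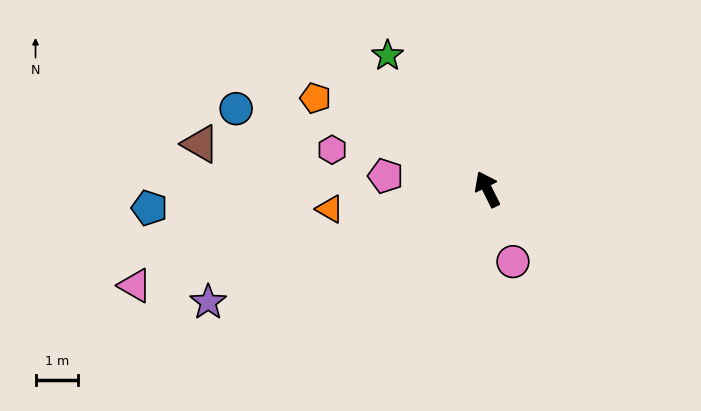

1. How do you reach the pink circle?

turn left 173°, forward 1.8 m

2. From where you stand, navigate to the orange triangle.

turn left 71°, forward 3.7 m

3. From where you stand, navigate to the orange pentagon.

turn left 36°, forward 4.6 m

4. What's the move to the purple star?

turn left 86°, forward 7.1 m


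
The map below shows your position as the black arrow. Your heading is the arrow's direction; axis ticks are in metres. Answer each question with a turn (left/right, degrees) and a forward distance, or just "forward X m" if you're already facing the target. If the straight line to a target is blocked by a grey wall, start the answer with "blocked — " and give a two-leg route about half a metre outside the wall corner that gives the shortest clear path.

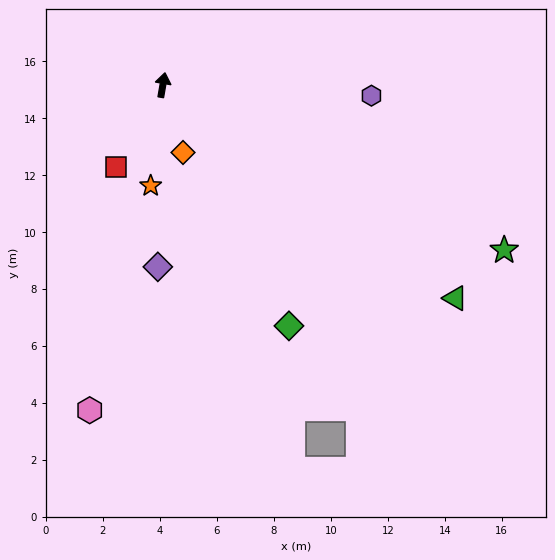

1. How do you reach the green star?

turn right 106°, forward 13.3 m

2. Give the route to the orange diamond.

turn right 154°, forward 2.5 m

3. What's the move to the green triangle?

turn right 116°, forward 12.7 m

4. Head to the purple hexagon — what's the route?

turn right 83°, forward 7.3 m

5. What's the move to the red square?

turn left 160°, forward 3.3 m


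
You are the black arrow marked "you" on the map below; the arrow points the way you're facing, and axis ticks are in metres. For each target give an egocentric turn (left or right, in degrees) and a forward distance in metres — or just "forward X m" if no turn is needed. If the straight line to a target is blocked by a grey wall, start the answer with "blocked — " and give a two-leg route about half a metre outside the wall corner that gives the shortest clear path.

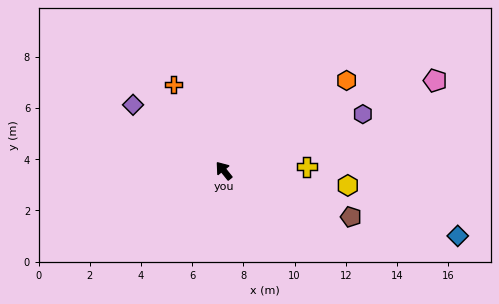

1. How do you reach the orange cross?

turn right 9°, forward 3.9 m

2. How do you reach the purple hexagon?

turn right 107°, forward 5.9 m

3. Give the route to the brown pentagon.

turn right 149°, forward 5.3 m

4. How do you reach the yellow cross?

turn right 126°, forward 3.2 m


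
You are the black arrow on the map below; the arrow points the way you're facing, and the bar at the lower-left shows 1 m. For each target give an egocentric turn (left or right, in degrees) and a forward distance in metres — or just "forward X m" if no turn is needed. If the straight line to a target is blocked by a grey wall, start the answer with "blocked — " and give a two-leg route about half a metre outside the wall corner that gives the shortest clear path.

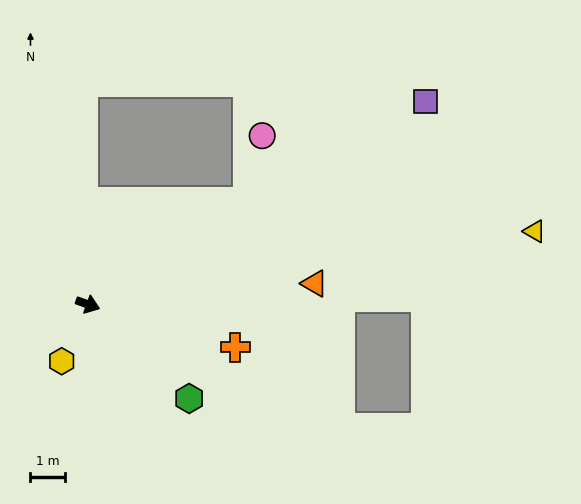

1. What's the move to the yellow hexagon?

turn right 95°, forward 1.8 m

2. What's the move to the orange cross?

turn left 4°, forward 4.5 m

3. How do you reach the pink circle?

blocked — turn left 53°, forward 5.5 m, then turn left 44°, forward 2.0 m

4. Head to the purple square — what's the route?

turn left 51°, forward 11.4 m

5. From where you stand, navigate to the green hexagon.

turn right 23°, forward 4.0 m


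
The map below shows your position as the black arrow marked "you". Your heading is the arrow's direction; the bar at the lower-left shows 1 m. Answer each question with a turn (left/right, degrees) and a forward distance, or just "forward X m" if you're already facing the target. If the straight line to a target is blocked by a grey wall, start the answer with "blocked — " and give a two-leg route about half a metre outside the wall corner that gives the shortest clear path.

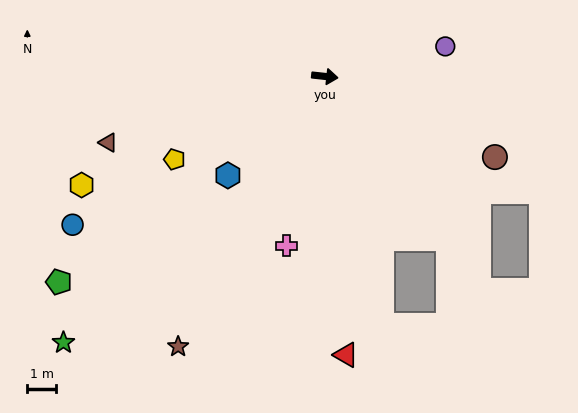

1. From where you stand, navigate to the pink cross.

turn right 96°, forward 6.0 m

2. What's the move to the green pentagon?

turn right 136°, forward 11.7 m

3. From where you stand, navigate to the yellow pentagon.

turn right 145°, forward 6.0 m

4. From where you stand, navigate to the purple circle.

turn left 20°, forward 4.3 m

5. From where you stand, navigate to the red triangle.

turn right 79°, forward 9.7 m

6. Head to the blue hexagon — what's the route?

turn right 128°, forward 4.8 m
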